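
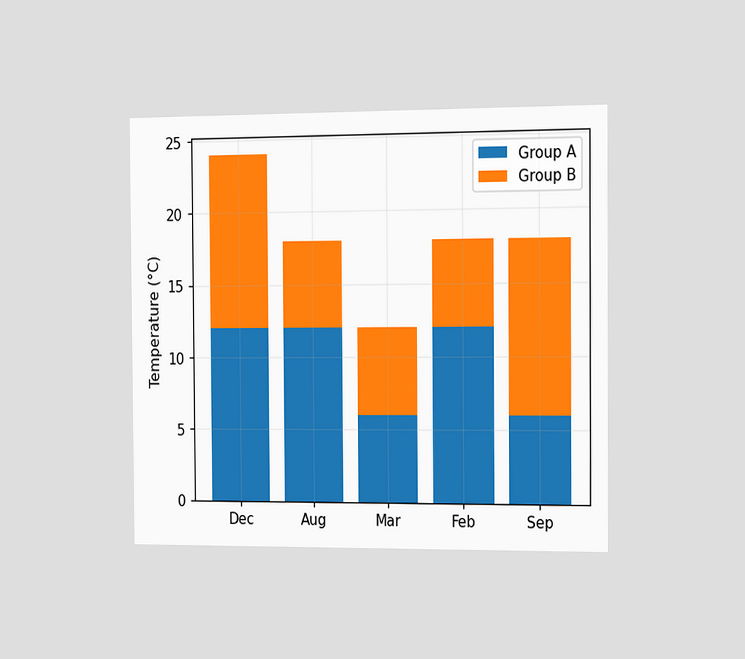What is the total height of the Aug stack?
18°C

The chart is viewed slightly from the right. The Aug stack's top reaches 18°C on the y-axis.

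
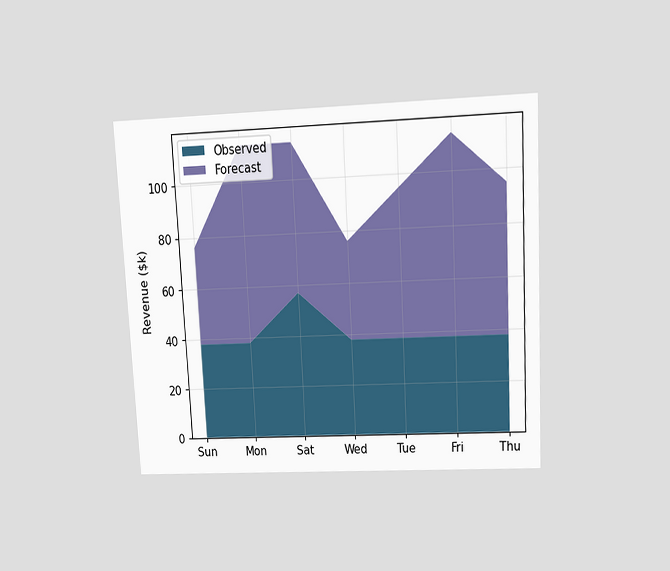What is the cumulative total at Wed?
$76k

The chart is tilted about 3° counter-clockwise and viewed at a slight angle. The stacked total at Wed reaches $76k.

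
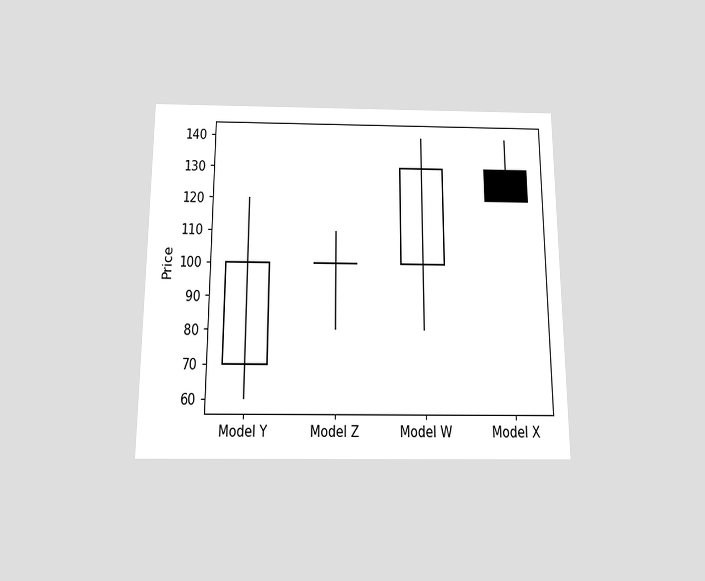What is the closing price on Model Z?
The chart is viewed slightly from below. The Model Z candle closes at 100.

100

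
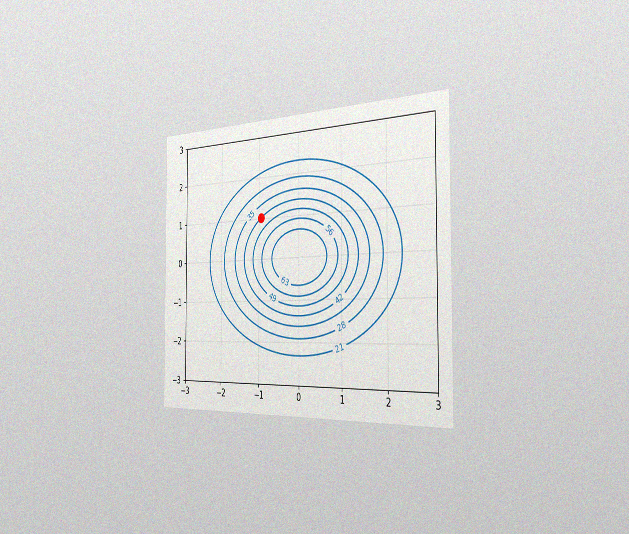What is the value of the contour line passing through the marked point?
42

The chart is viewed slightly from the right, with some photo noise. The marked point sits on the contour labelled 42.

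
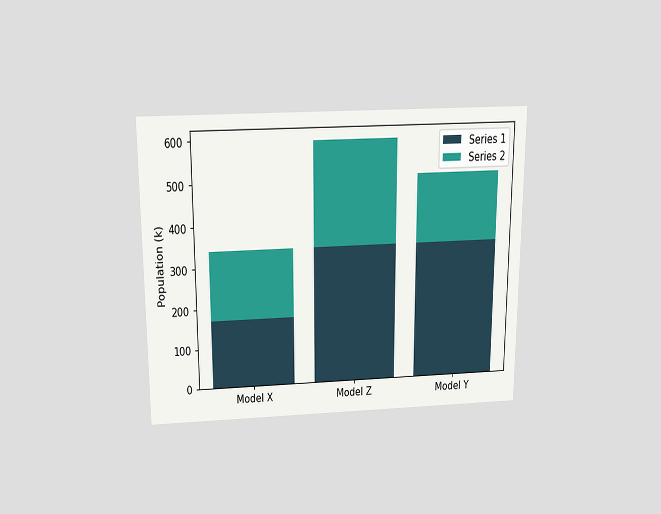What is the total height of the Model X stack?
The chart is viewed slightly from above. The Model X stack's top reaches 340k on the y-axis.

340k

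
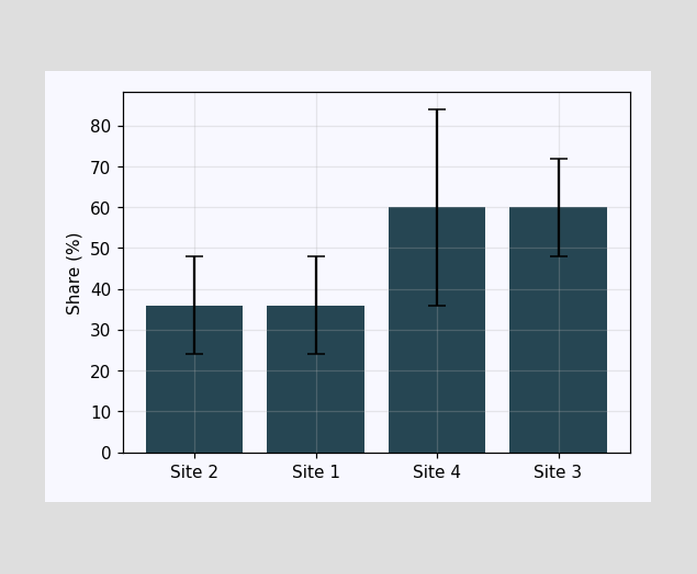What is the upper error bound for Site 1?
48%

The Site 1 bar's upper whisker reaches 48%.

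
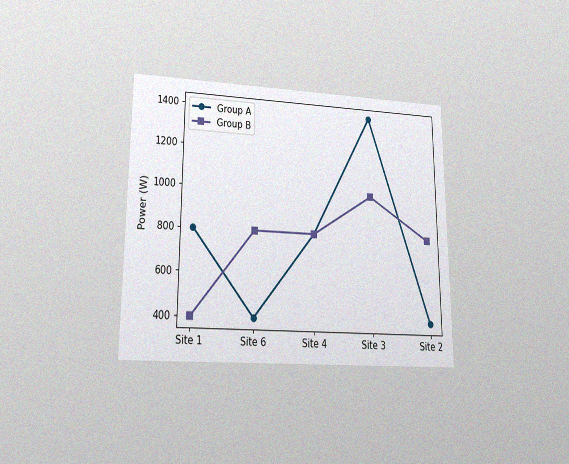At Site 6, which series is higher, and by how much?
Group B, by 400W

The chart is viewed at a slight angle, with some photo noise. At Site 6, Group B sits above the other line by 400W.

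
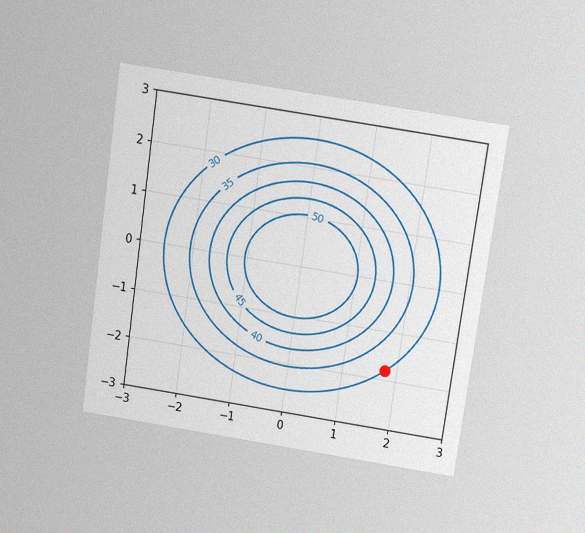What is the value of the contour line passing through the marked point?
30

The chart is tilted about 8° clockwise and viewed slightly from above, with some photo noise. The marked point sits on the contour labelled 30.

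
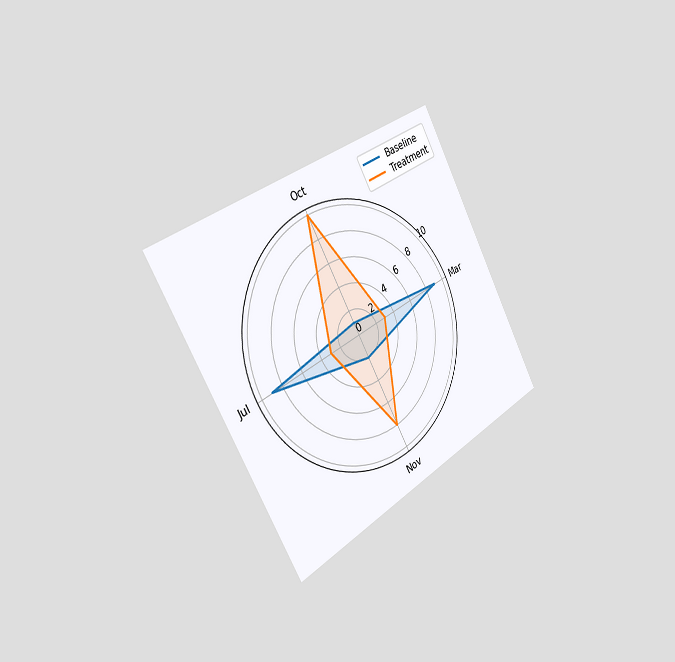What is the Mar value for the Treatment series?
The chart is tilted about 29° counter-clockwise and viewed slightly from the left. On the Mar axis, Treatment reaches 3.

3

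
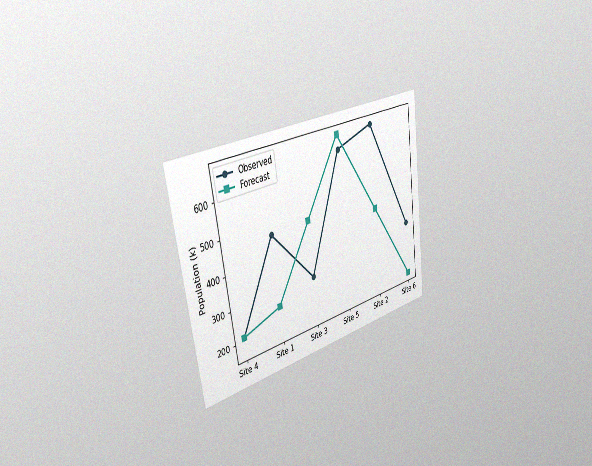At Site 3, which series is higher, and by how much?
The chart is tilted about 8° counter-clockwise and viewed slightly from the left, with some photo noise. At Site 3, Forecast sits above the other line by 168k.

Forecast, by 168k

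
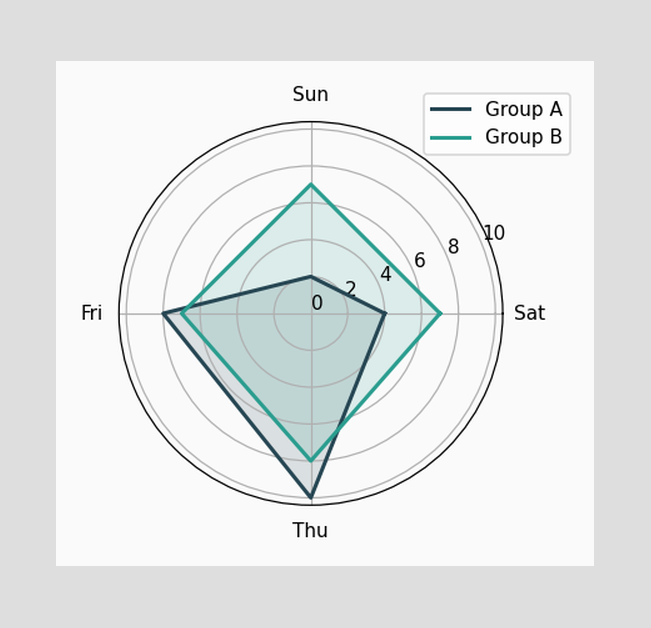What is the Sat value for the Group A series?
On the Sat axis, Group A reaches 4.

4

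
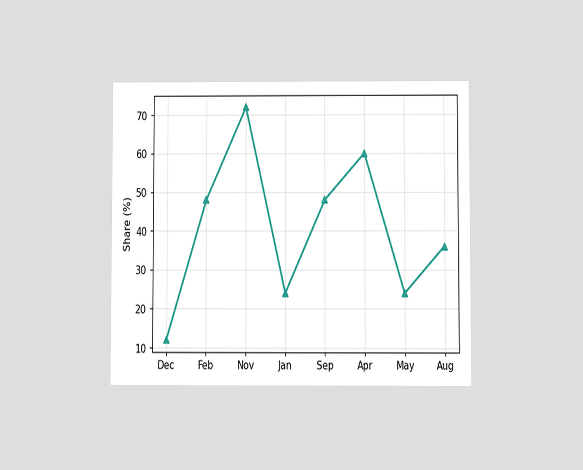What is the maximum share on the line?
The chart is viewed at a slight angle. The highest point is at Nov, and reading across to the y-axis gives 72%.

72%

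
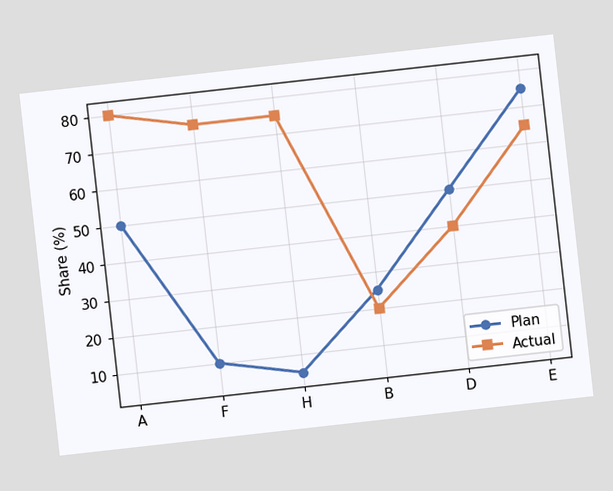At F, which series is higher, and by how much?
The chart is tilted about 6° counter-clockwise. At F, Actual sits above the other line by 65%.

Actual, by 65%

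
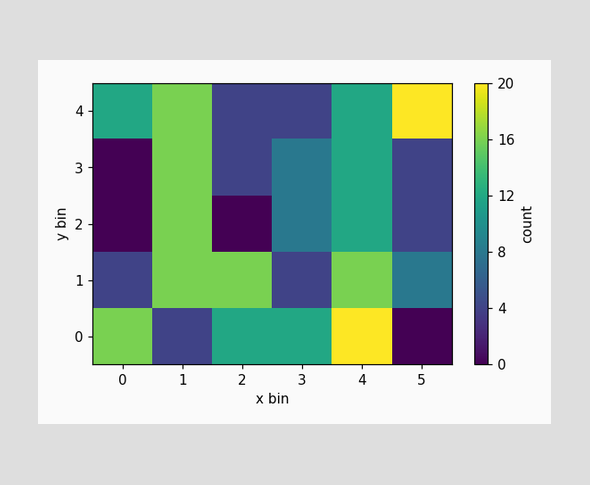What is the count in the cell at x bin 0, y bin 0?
16

Matching the cell (0, 0) against the colorbar gives 16.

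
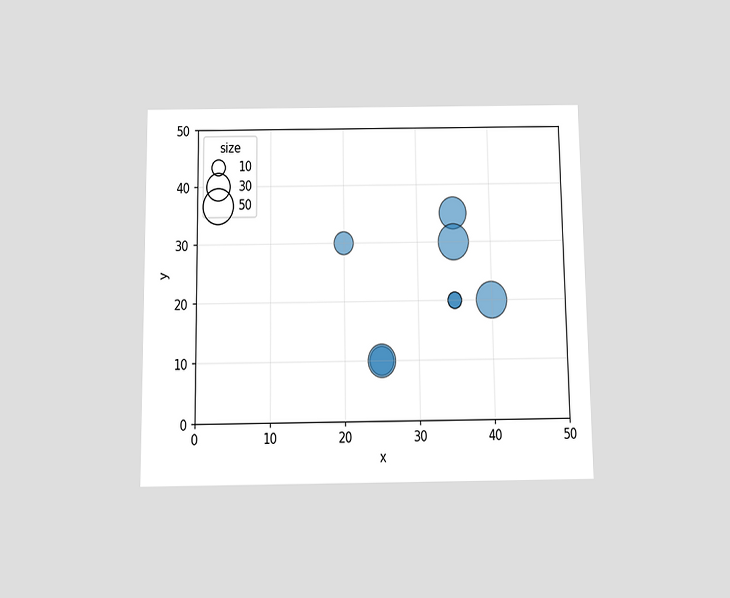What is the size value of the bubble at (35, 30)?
50

The chart is viewed slightly from below. Matching the bubble at (35, 30) against the size legend gives 50.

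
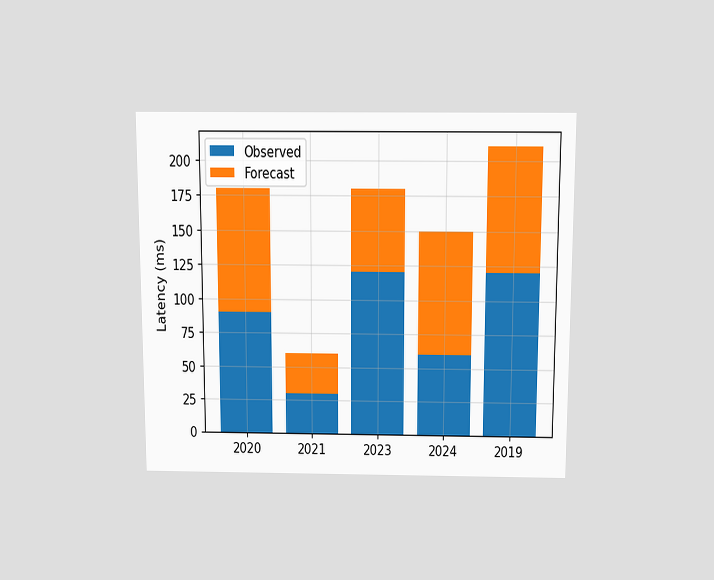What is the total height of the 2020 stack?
The chart is viewed slightly from above. The 2020 stack's top reaches 180ms on the y-axis.

180ms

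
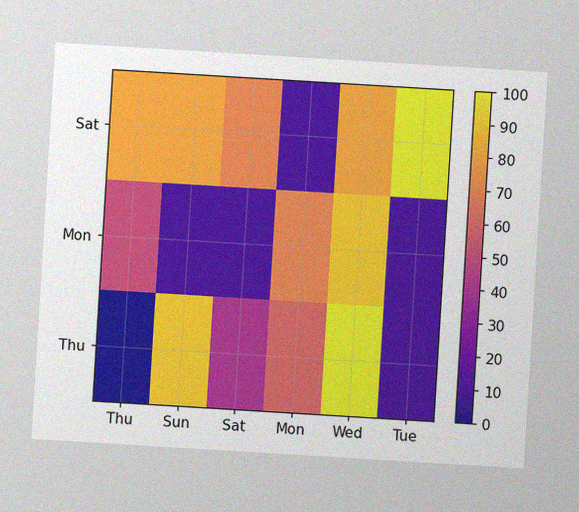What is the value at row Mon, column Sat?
The chart is tilted about 3° clockwise, with some photo noise. Matching cell (Mon, Sat) against the colorbar gives 10.

10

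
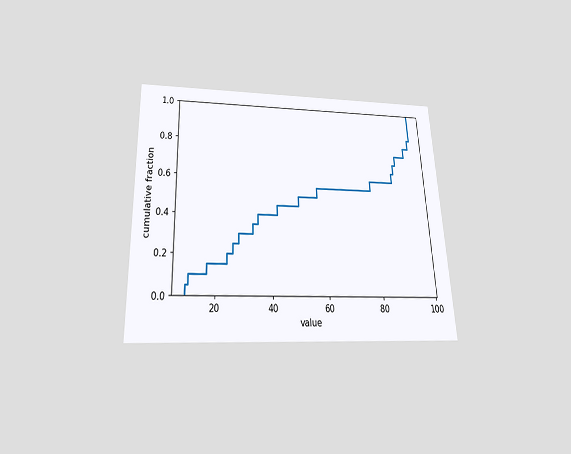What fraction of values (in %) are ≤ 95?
The chart is tilted about 2° counter-clockwise and viewed slightly from below. At x=95 the ECDF step is at 85%.

85%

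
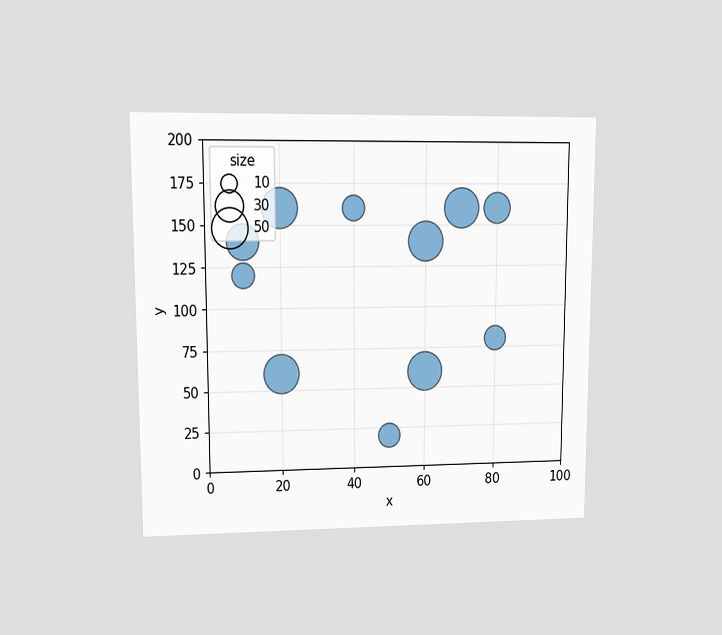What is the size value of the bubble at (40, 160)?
The chart is viewed at a slight angle. Matching the bubble at (40, 160) against the size legend gives 20.

20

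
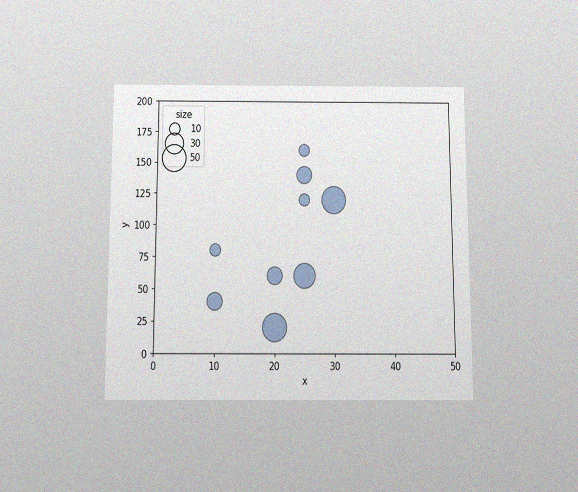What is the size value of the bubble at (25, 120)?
The chart is viewed slightly from below, with some photo noise. Matching the bubble at (25, 120) against the size legend gives 10.

10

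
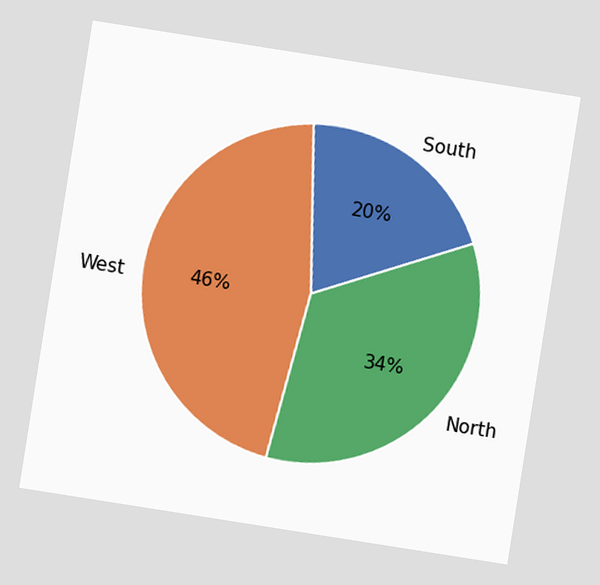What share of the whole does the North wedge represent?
34%

The chart is tilted about 9° clockwise. The North slice takes up 34% of the pie.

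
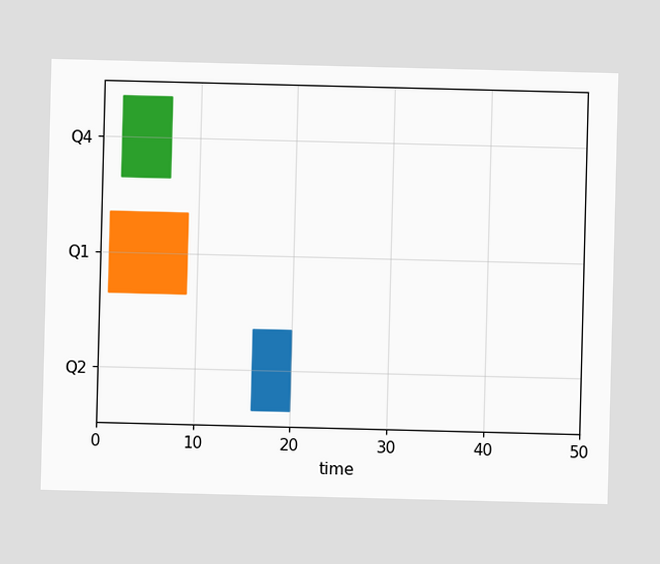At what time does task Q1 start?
1

The Q1 bar begins at t=1.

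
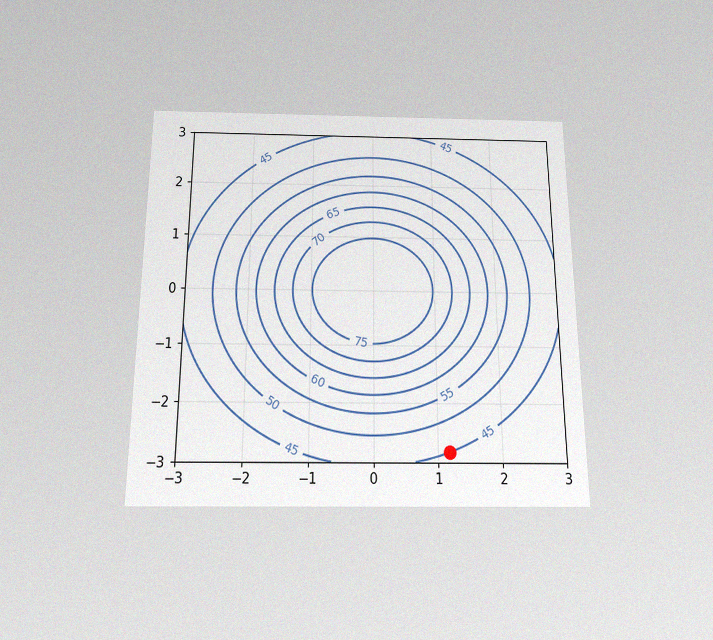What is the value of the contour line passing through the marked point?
The chart is viewed slightly from below, with some photo noise. The marked point sits on the contour labelled 45.

45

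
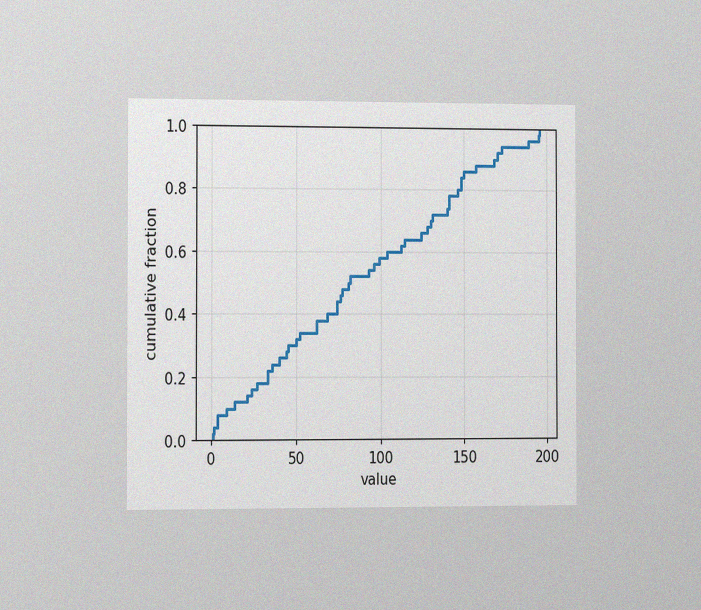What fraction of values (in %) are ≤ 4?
The chart is viewed slightly from the left, with some photo noise. At x=4 the ECDF step is at 8%.

8%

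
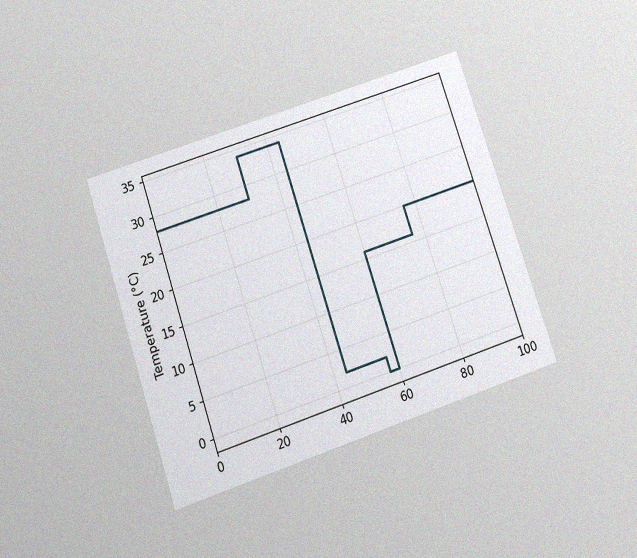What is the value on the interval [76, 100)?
20°C

The chart is tilted about 19° counter-clockwise and viewed slightly from below, with some photo noise. On [76, 100) the step sits at 20°C.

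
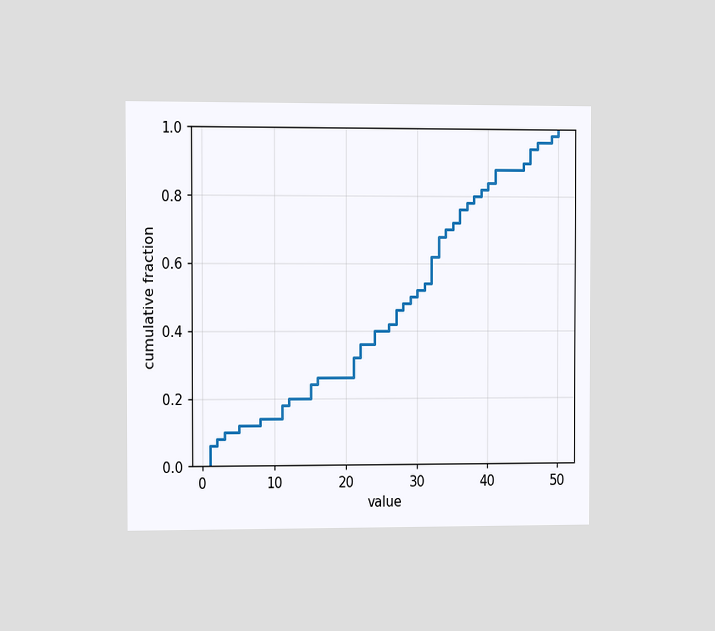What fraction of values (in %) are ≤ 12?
The chart is viewed at a slight angle. At x=12 the ECDF step is at 20%.

20%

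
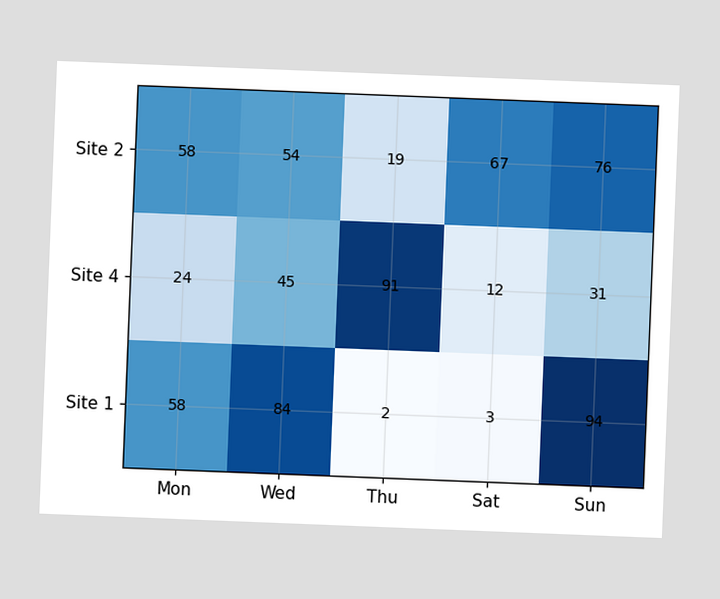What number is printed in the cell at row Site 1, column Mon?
The chart is tilted about 2° clockwise. The (Site 1, Mon) cell reads 58.

58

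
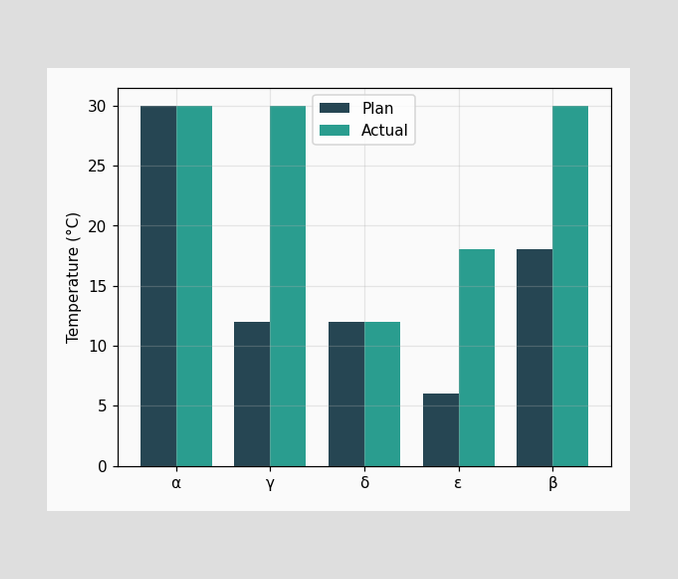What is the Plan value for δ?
The Plan bar at δ reaches 12°C on the y-axis.

12°C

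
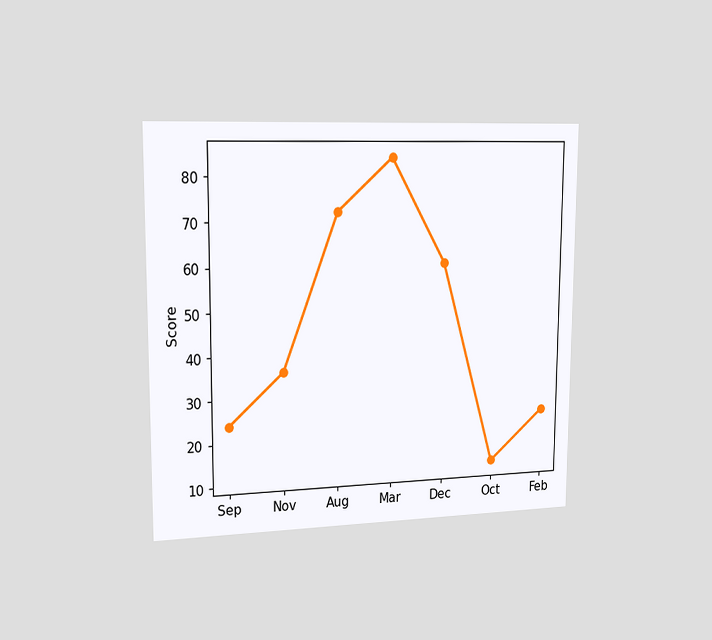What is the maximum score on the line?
The chart is viewed slightly from the left. The highest point is at Mar, and reading across to the y-axis gives 84.

84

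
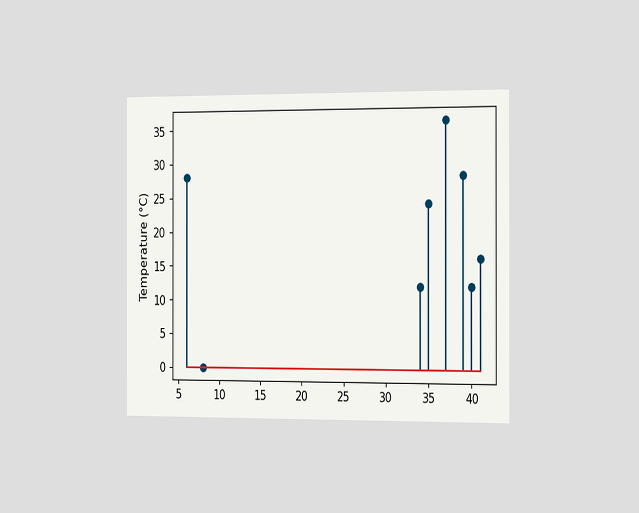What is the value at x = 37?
36°C

The chart is viewed slightly from the right. The stem at x=37 reaches 36°C.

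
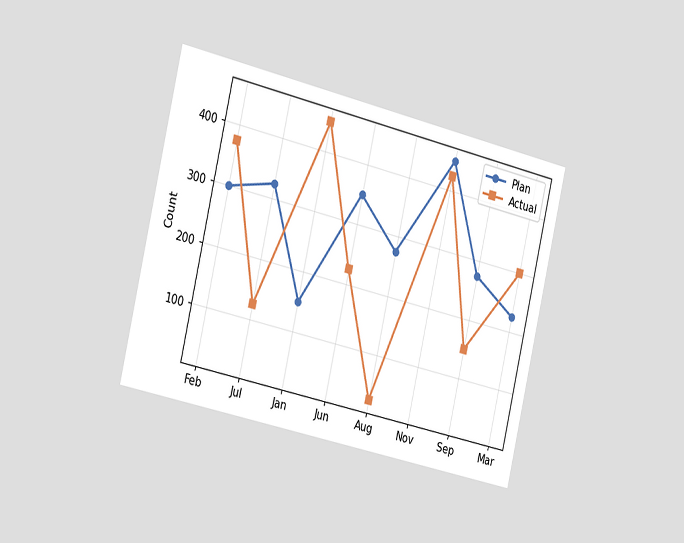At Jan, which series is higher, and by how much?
Actual, by 300

The chart is tilted about 13° clockwise and viewed slightly from the left. At Jan, Actual sits above the other line by 300.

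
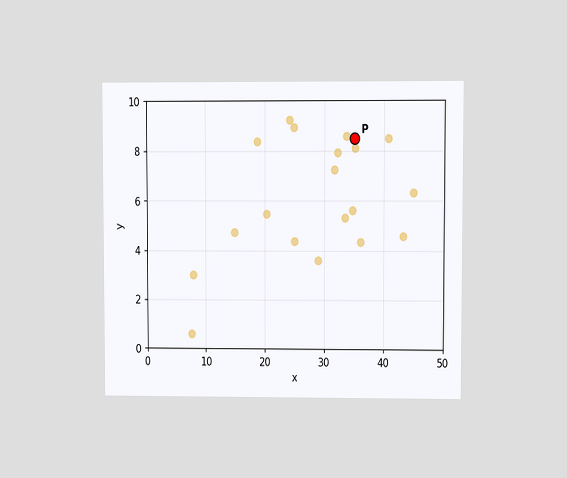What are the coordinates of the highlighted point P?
The chart is viewed at a slight angle. Following the gridlines from P to each axis, P sits at (35, 8.5).

(35, 8.5)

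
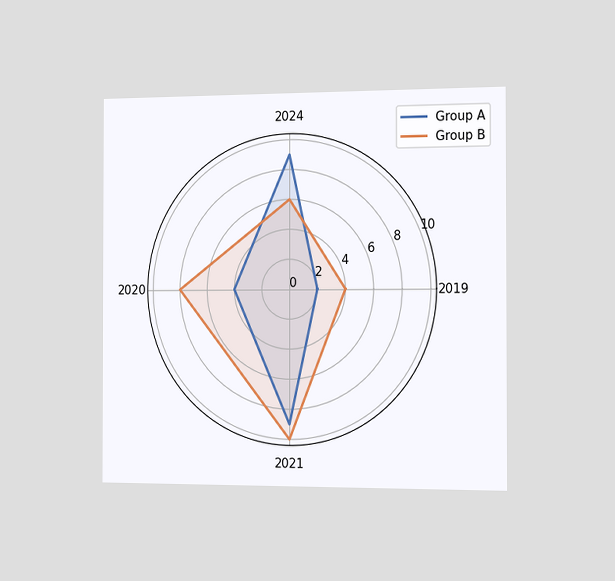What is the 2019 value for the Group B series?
4

The chart is viewed slightly from the right. On the 2019 axis, Group B reaches 4.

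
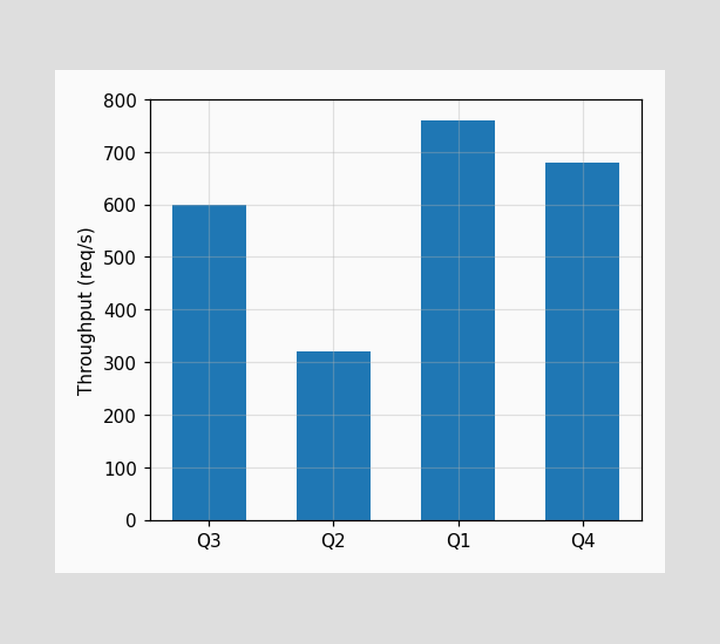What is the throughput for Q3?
Reading along the chart's y-axis, the Q3 bar reaches 600req/s.

600req/s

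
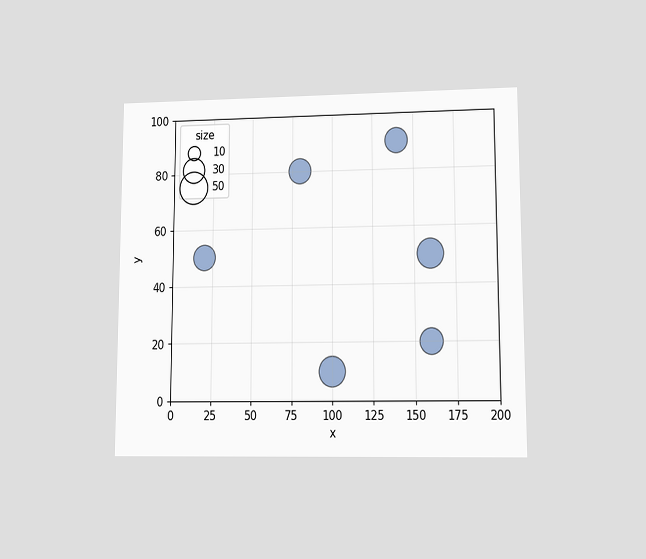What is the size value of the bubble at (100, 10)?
The chart is viewed at a slight angle. Matching the bubble at (100, 10) against the size legend gives 40.

40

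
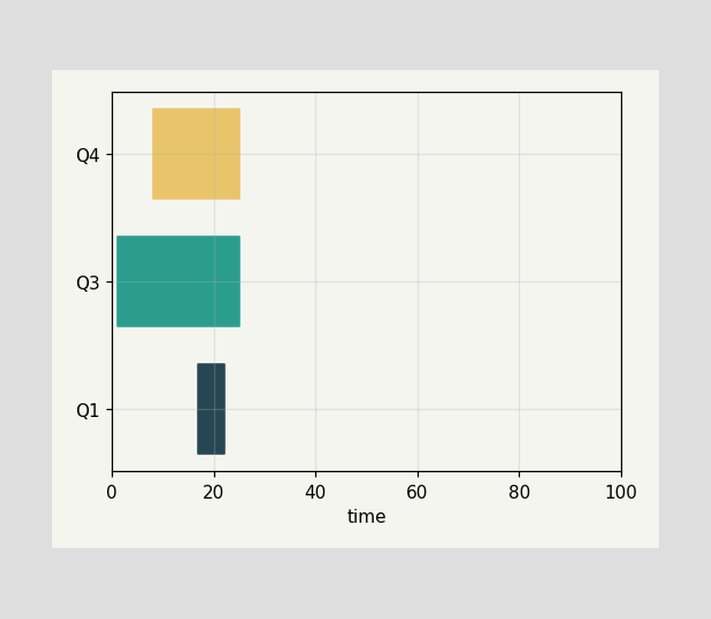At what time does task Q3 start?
The Q3 bar begins at t=1.

1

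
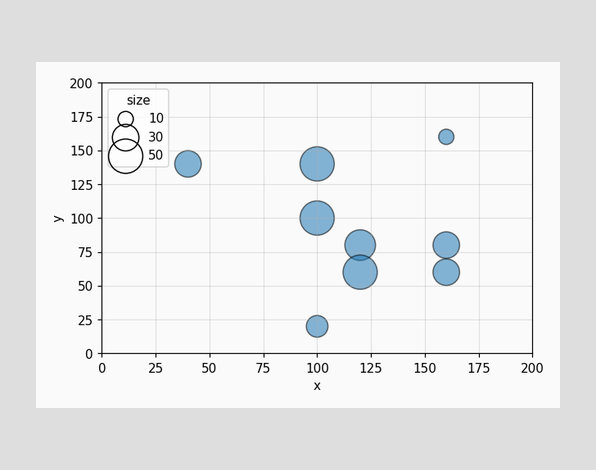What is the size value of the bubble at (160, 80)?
Matching the bubble at (160, 80) against the size legend gives 30.

30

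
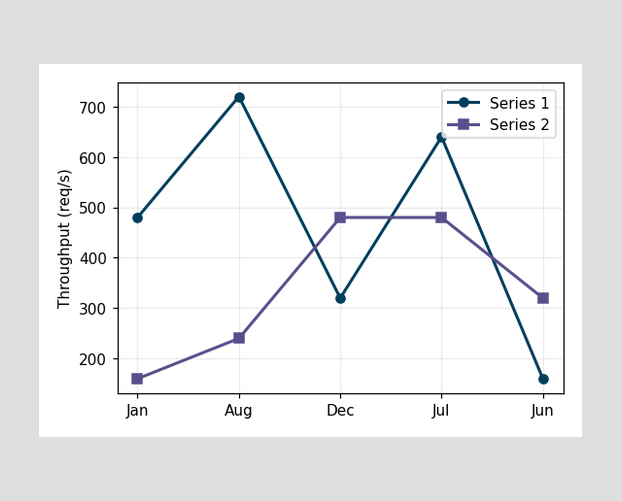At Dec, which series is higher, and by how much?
At Dec, Series 2 sits above the other line by 160req/s.

Series 2, by 160req/s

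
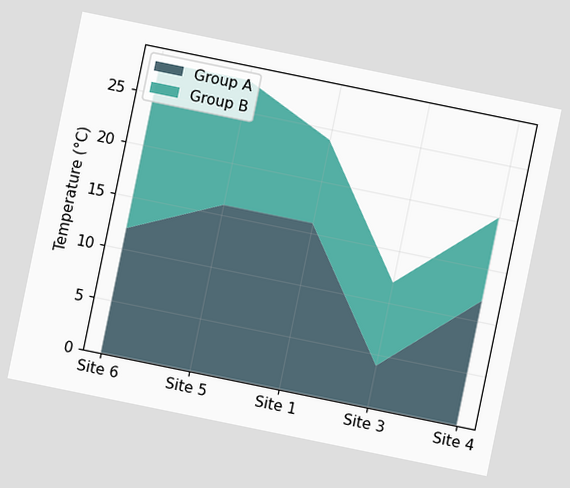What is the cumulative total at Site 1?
24°C

The chart is tilted about 12° clockwise. The stacked total at Site 1 reaches 24°C.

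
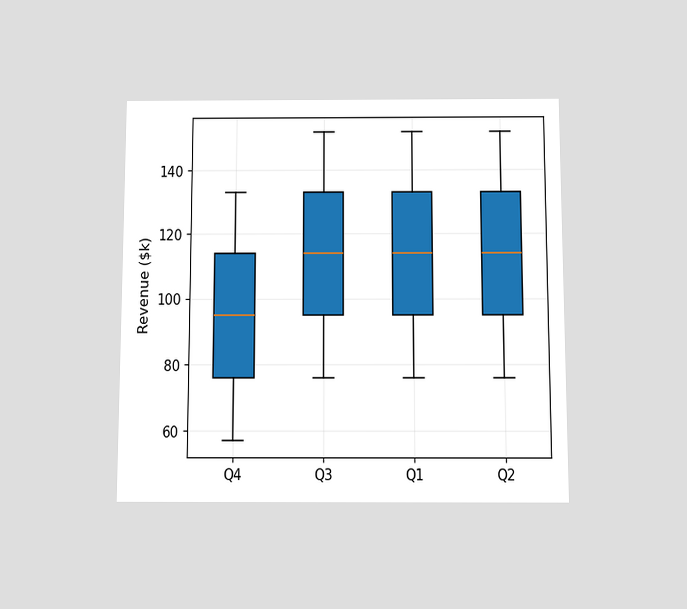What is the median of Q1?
$114k

The chart is viewed slightly from below. The median line in the Q1 box sits at $114k.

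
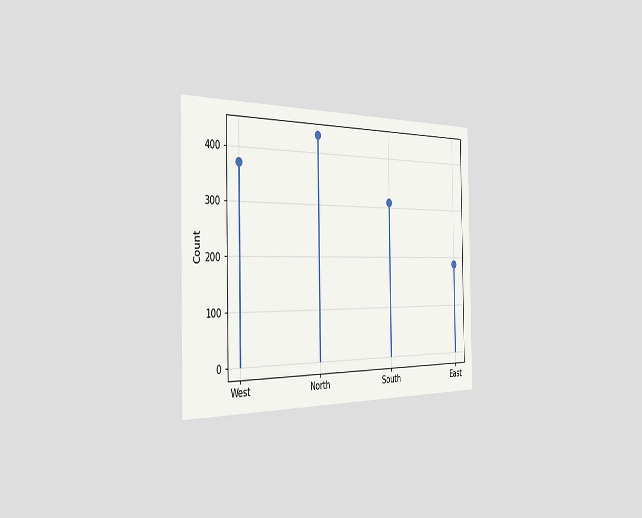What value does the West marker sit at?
372

The chart is viewed slightly from the left. The West marker sits at 372.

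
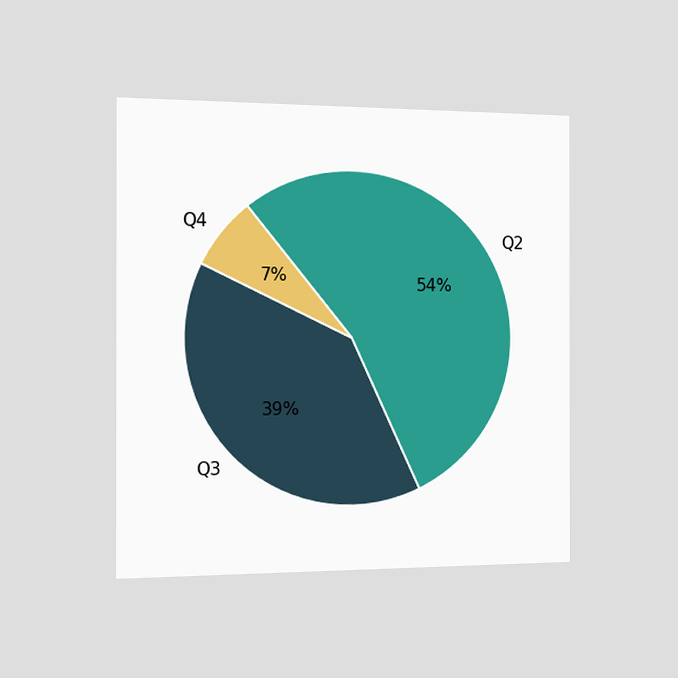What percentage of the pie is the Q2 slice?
54%

The chart is viewed slightly from the left. The Q2 slice takes up 54% of the pie.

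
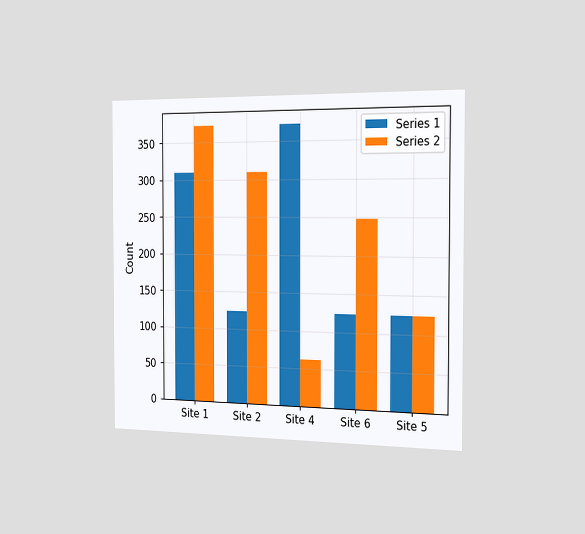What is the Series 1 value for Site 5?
The chart is viewed slightly from the right. The Series 1 bar at Site 5 reaches 124 on the y-axis.

124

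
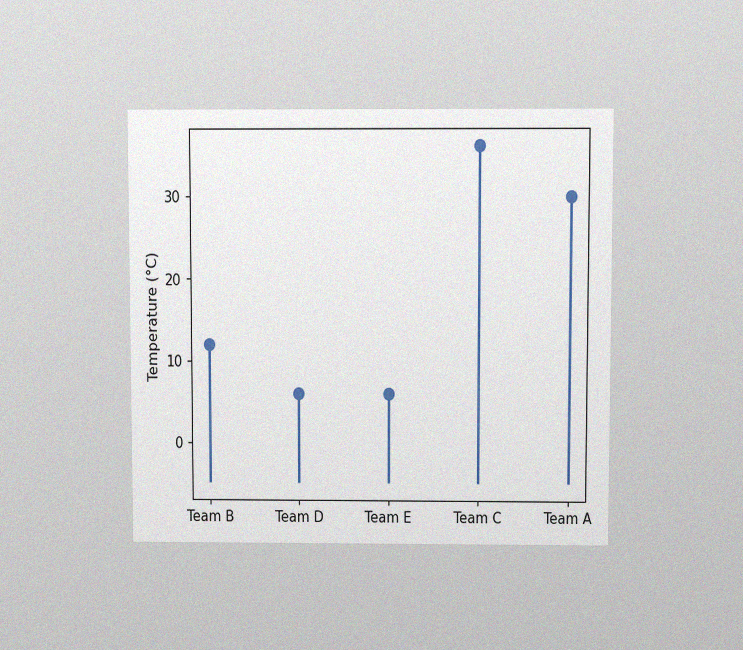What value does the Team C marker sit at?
36°C

The chart is viewed slightly from above, with some photo noise. The Team C marker sits at 36°C.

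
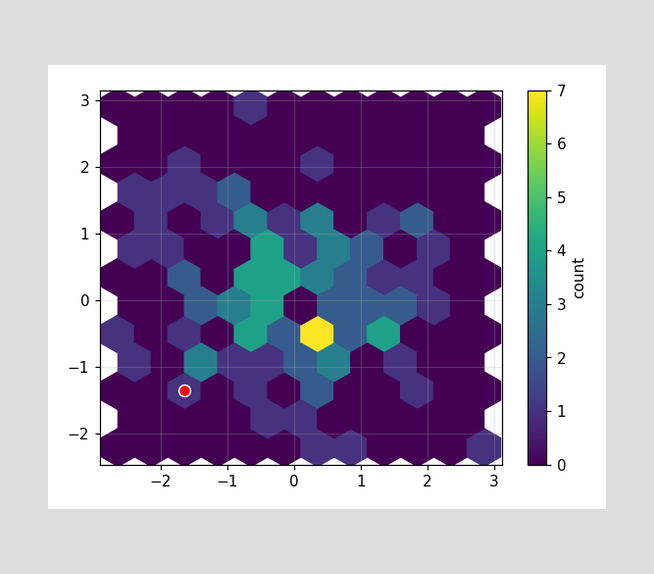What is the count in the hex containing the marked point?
1

The marked hex reads 1 on the colorbar.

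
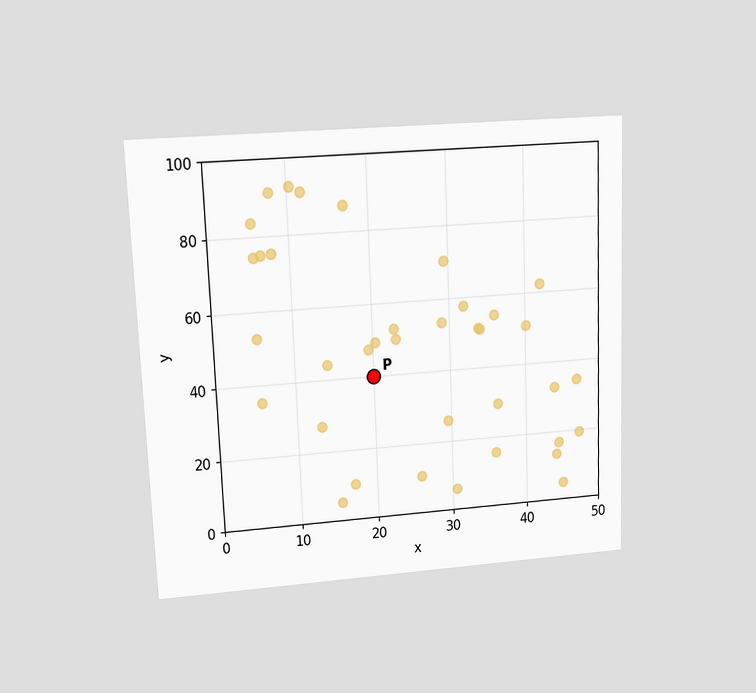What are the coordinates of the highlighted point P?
(20, 40)

The chart is tilted about 2° counter-clockwise and viewed at a slight angle. Following the gridlines from P to each axis, P sits at (20, 40).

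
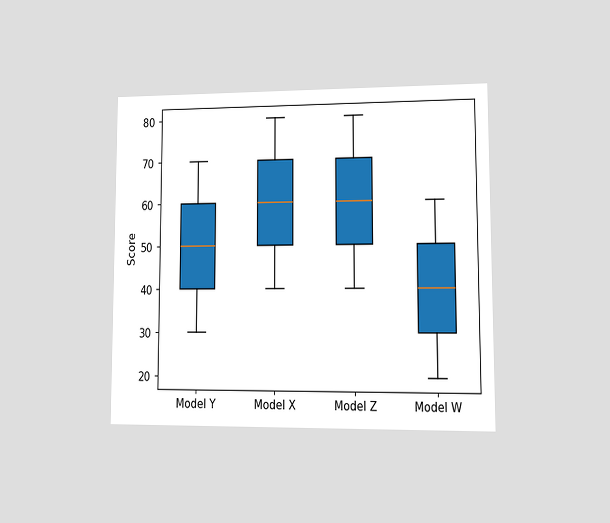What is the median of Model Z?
The chart is viewed at a slight angle. The median line in the Model Z box sits at 60.

60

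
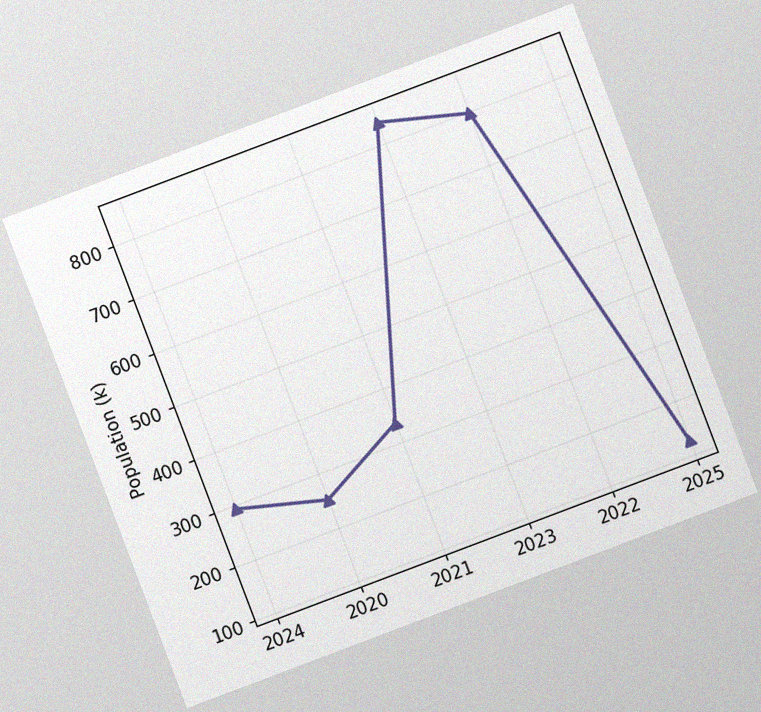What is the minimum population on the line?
126k

The chart is tilted about 21° counter-clockwise, with some photo noise. The lowest point is at 2025, and reading across to the y-axis gives 126k.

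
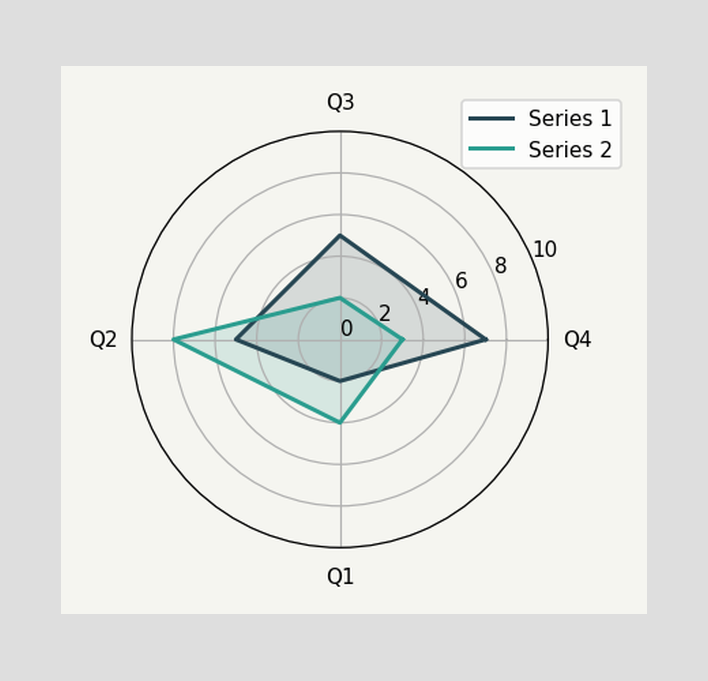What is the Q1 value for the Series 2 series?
On the Q1 axis, Series 2 reaches 4.

4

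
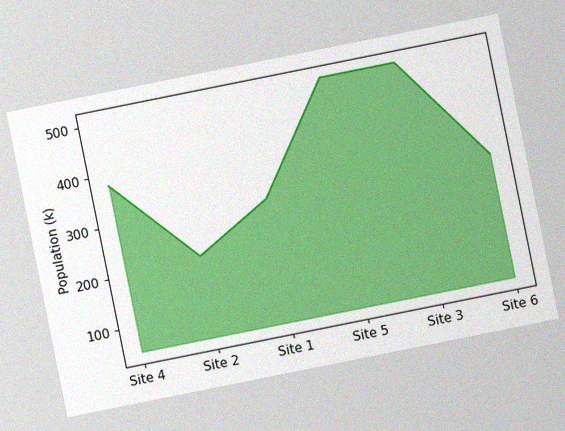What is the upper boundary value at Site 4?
The chart is tilted about 11° counter-clockwise, with some photo noise. At Site 4 the upper boundary is at 378k.

378k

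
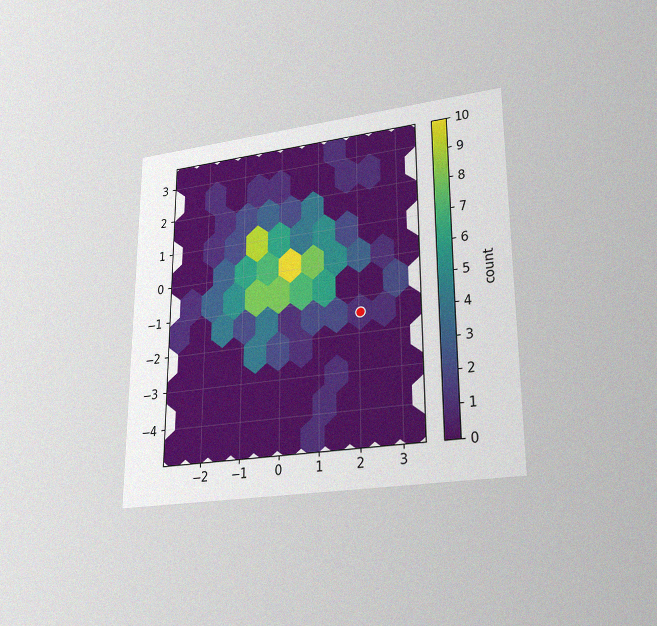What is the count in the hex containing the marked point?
The chart is viewed at a slight angle, with some photo noise. The marked hex reads 1 on the colorbar.

1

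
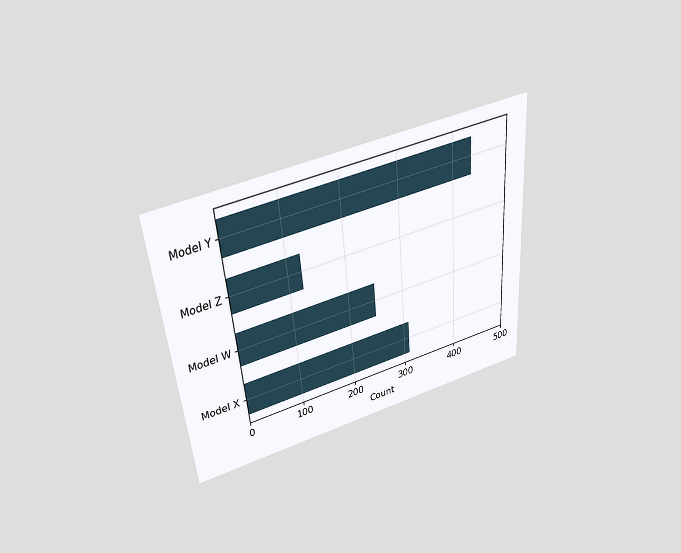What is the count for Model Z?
The chart is tilted about 5° counter-clockwise and viewed slightly from above. Reading along the chart's x-axis, the Model Z bar reaches 124.

124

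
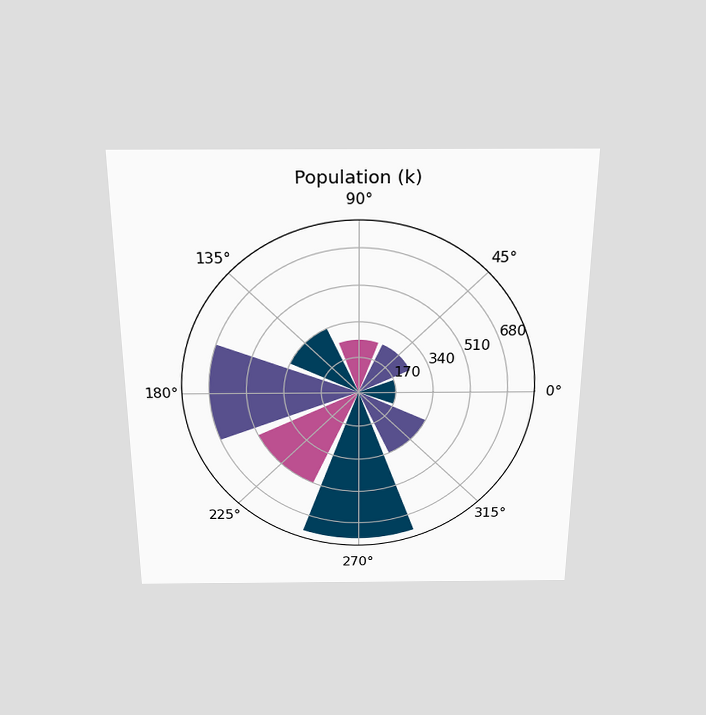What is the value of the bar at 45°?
255k

The chart is viewed slightly from above. The bar at 45° reaches 255k on the radial axis.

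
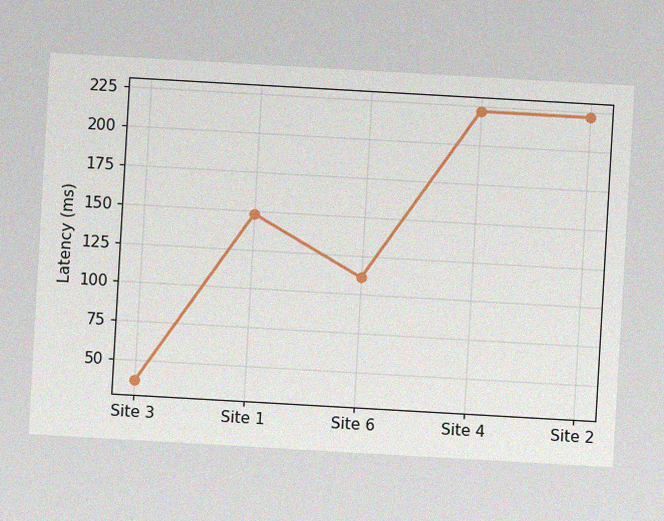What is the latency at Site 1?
The chart is tilted about 3° clockwise, with some photo noise. At Site 1, the line is at 148ms.

148ms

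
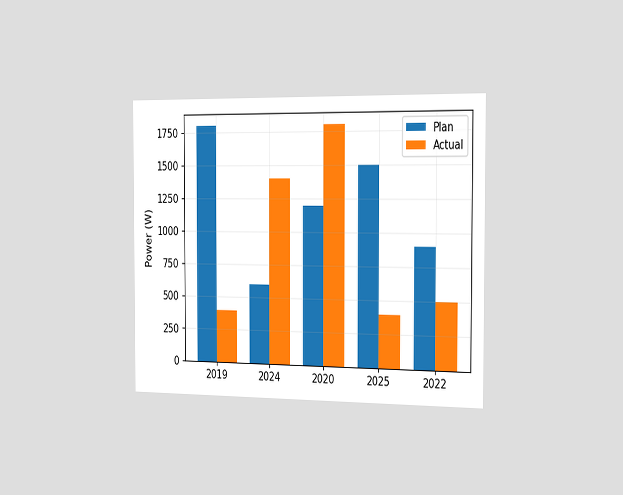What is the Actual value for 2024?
The chart is viewed slightly from the right. The Actual bar at 2024 reaches 1400W on the y-axis.

1400W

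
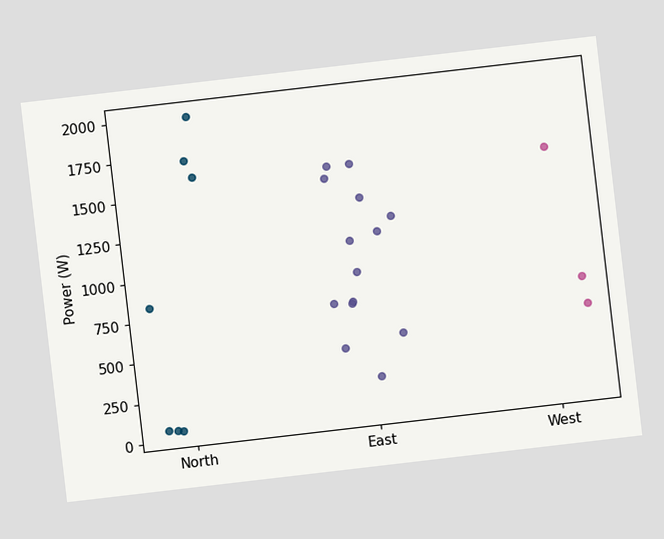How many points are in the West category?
3

The chart is tilted about 7° counter-clockwise. Counting the markers in the West column gives 3.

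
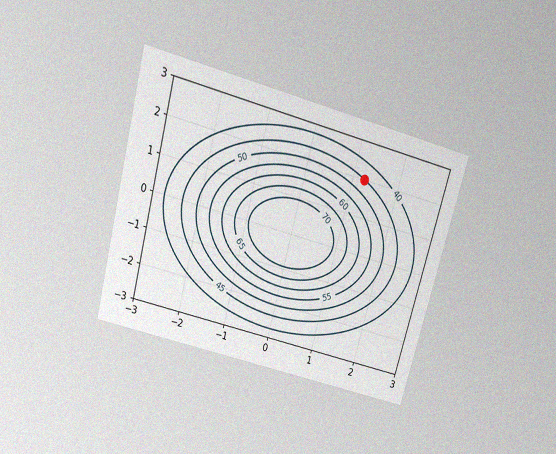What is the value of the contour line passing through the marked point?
The chart is tilted about 15° clockwise and viewed slightly from above, with some photo noise. The marked point sits on the contour labelled 45.

45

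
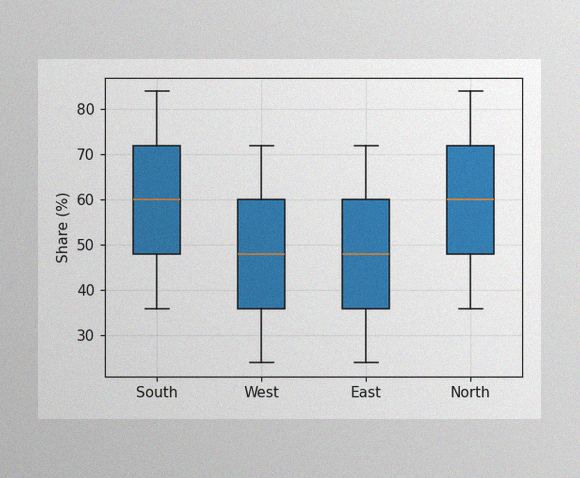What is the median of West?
The image has some photo noise and uneven lighting. The median line in the West box sits at 48%.

48%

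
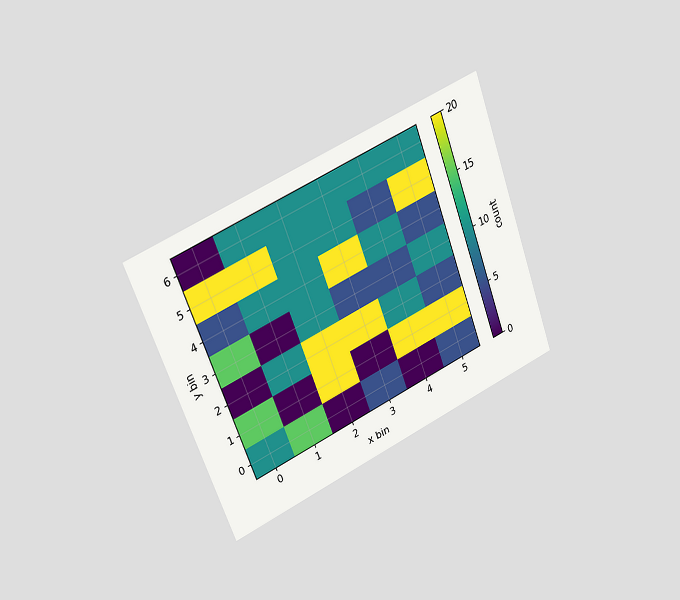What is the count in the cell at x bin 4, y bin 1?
The chart is tilted about 20° counter-clockwise and viewed slightly from the left. Matching the cell (4, 1) against the colorbar gives 20.

20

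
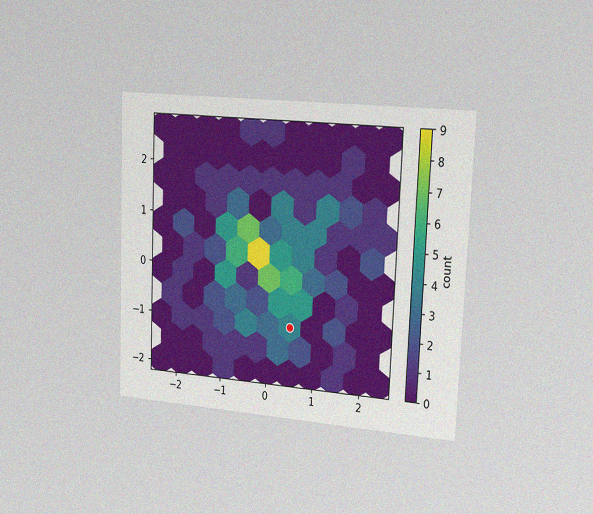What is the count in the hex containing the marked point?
The chart is tilted about 2° clockwise and viewed slightly from the right, with some photo noise. The marked hex reads 4 on the colorbar.

4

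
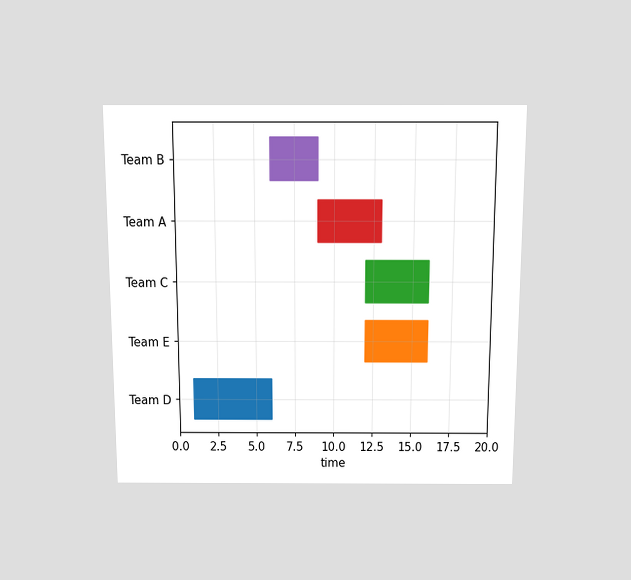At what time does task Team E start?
The chart is viewed slightly from above. The Team E bar begins at t=12.

12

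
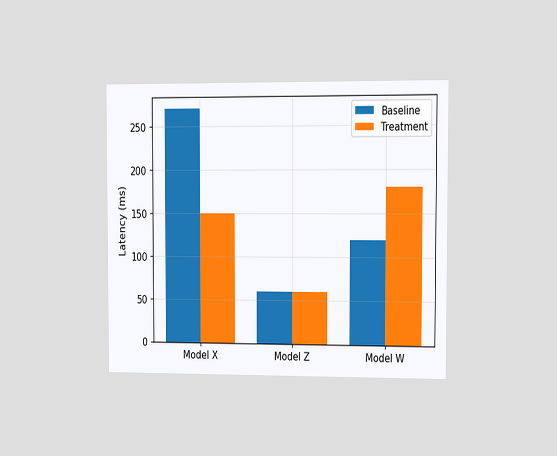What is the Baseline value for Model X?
270ms

The chart is viewed at a slight angle. The Baseline bar at Model X reaches 270ms on the y-axis.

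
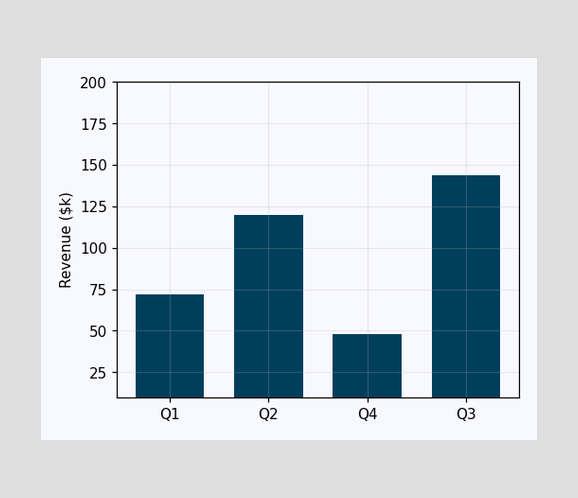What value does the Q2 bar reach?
Reading along the chart's y-axis, the Q2 bar reaches $120k.

$120k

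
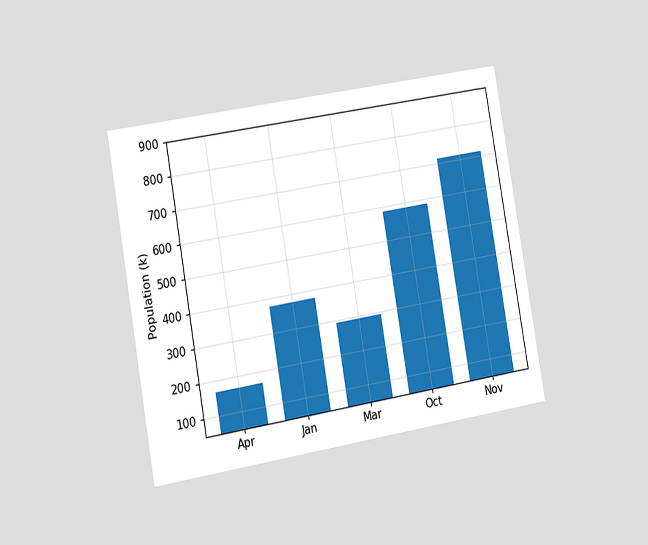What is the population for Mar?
The chart is tilted about 10° counter-clockwise and viewed slightly from the left. Reading along the chart's y-axis, the Mar bar reaches 294k.

294k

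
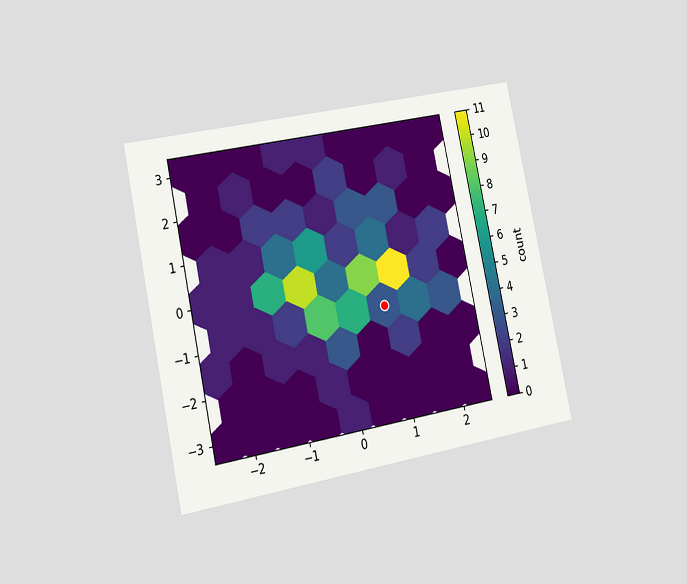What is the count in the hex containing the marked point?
3

The chart is tilted about 12° counter-clockwise and viewed slightly from the left. The marked hex reads 3 on the colorbar.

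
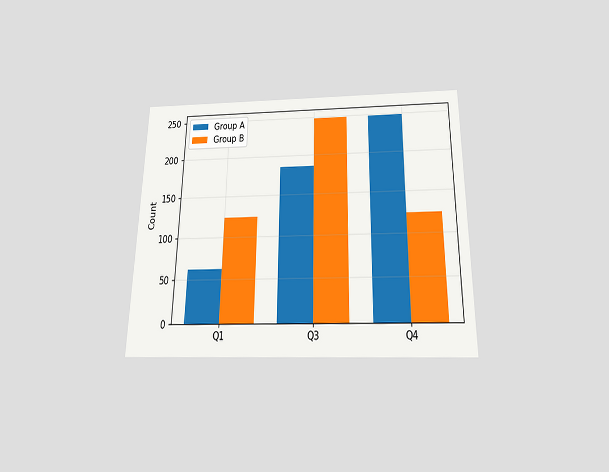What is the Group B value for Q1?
The chart is viewed slightly from below. The Group B bar at Q1 reaches 124 on the y-axis.

124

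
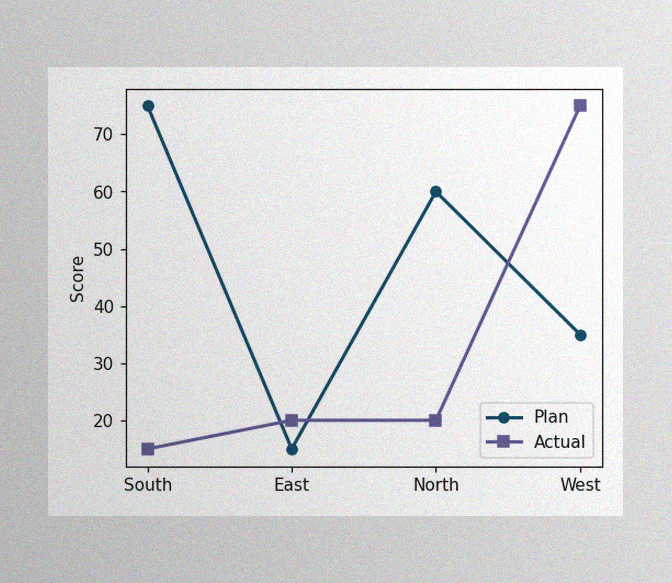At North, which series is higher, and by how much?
The image has some photo noise and uneven lighting. At North, Plan sits above the other line by 40.

Plan, by 40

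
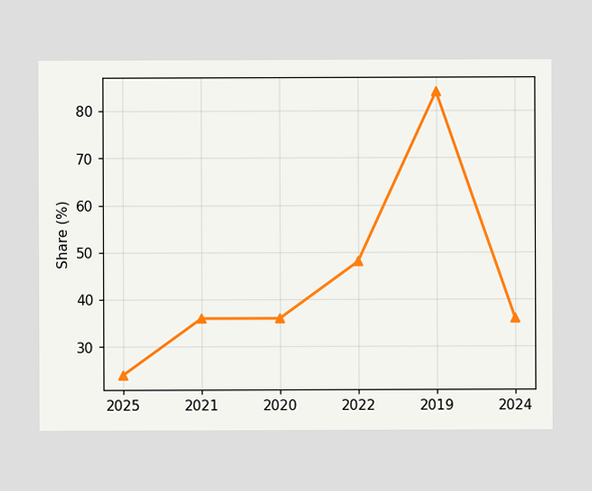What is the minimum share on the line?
24%

The lowest point is at 2025, and reading across to the y-axis gives 24%.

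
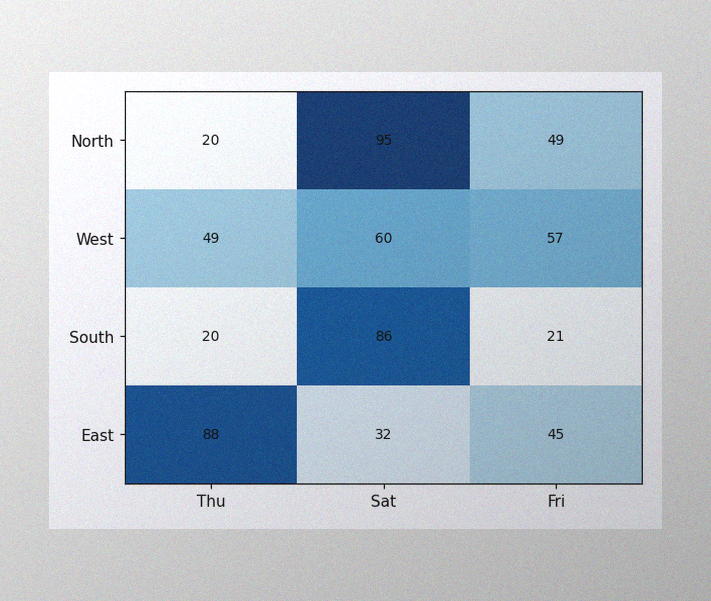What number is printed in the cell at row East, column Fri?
The image has some photo noise and uneven lighting. The (East, Fri) cell reads 45.

45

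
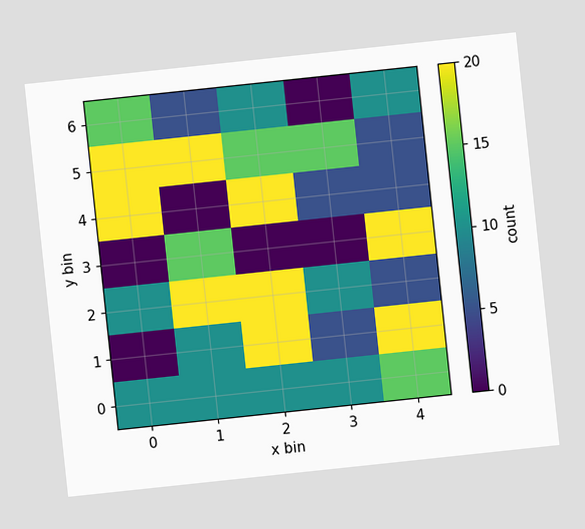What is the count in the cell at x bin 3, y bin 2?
10

The chart is tilted about 6° counter-clockwise. Matching the cell (3, 2) against the colorbar gives 10.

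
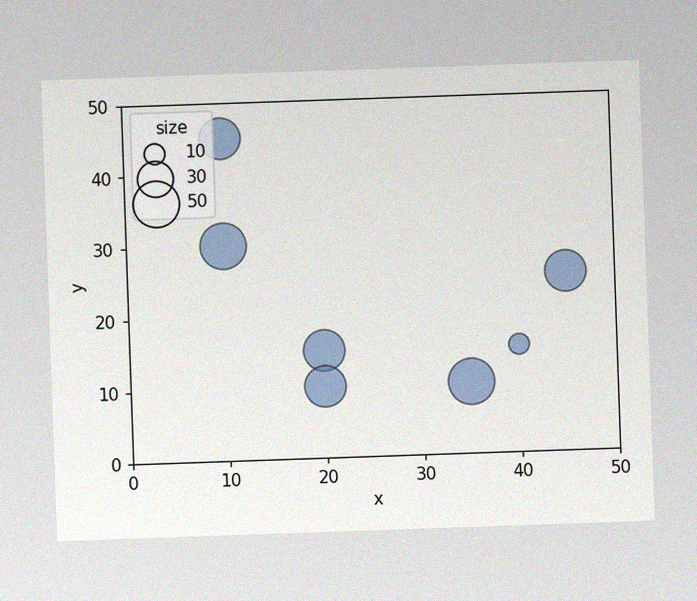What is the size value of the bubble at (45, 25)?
The image has some photo noise and uneven lighting. Matching the bubble at (45, 25) against the size legend gives 40.

40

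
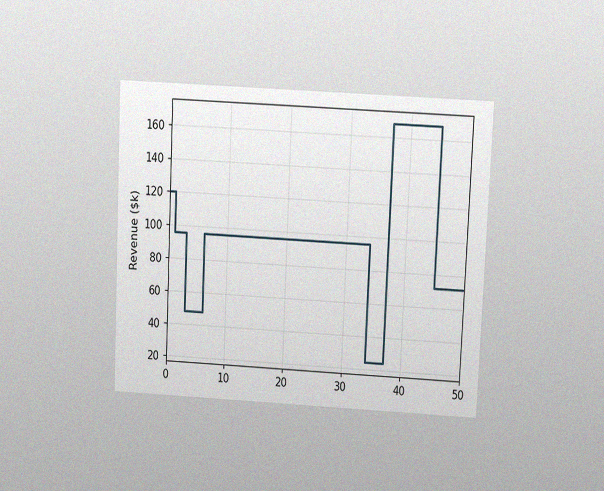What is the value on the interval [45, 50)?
The chart is tilted about 3° clockwise and viewed slightly from above, with some photo noise. On [45, 50) the step sits at $72k.

$72k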